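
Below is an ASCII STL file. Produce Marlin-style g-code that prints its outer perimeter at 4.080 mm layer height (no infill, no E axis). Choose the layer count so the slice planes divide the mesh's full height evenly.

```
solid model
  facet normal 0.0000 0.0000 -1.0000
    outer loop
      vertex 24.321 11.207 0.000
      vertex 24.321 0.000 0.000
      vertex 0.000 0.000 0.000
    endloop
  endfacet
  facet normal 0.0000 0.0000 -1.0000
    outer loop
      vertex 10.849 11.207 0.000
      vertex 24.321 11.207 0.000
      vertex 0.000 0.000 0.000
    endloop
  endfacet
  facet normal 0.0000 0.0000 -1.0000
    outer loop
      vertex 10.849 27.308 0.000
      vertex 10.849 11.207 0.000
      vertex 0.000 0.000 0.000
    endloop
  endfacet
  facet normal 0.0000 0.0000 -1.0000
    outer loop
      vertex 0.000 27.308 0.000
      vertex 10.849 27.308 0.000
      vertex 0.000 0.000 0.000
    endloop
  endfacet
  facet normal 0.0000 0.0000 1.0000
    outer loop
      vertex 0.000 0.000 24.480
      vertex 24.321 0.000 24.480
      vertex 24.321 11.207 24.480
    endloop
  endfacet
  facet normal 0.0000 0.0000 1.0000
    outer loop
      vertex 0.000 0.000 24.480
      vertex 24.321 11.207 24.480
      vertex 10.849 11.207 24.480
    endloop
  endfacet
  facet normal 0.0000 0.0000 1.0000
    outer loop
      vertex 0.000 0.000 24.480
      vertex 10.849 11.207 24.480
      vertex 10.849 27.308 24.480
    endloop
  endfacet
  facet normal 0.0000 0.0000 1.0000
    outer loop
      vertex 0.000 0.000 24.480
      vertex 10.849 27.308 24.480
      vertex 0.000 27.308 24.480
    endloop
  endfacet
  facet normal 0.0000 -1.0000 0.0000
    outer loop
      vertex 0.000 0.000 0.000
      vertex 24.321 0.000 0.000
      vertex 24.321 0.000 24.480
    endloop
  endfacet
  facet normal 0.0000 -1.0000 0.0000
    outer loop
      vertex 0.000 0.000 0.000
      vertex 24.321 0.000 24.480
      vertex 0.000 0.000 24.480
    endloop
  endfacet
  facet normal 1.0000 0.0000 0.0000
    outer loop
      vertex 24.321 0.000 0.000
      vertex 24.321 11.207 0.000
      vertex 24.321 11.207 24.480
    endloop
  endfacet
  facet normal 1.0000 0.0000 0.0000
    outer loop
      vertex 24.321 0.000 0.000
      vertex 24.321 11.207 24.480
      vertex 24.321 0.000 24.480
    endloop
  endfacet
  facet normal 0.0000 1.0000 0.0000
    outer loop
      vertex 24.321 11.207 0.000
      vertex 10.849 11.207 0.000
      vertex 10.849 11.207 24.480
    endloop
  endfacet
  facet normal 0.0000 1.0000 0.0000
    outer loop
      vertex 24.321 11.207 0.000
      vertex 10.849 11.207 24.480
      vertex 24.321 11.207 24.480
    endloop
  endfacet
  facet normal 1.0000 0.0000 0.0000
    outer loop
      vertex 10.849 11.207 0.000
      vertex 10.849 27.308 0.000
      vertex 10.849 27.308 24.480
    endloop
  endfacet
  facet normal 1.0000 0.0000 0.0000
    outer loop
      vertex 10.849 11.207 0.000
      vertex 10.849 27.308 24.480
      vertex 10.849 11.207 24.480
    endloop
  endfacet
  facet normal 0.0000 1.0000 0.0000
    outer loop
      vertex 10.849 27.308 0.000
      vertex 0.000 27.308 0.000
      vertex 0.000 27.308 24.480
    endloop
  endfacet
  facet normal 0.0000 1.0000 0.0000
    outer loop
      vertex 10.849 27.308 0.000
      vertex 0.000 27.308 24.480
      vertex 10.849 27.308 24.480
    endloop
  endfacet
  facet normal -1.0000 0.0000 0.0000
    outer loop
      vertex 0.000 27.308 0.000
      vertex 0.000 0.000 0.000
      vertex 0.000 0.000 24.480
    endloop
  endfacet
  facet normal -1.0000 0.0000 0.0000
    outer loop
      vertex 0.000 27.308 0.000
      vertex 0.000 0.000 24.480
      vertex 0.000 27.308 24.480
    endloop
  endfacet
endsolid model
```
; perimeter-only toolpath
G21 ; units = mm
G90 ; absolute positioning
G28 ; home
; layer 1
G0 Z4.080
G0 X0.000 Y0.000
G1 X24.321 Y0.000
G1 X24.321 Y11.207
G1 X10.849 Y11.207
G1 X10.849 Y27.308
G1 X0.000 Y27.308
G1 X0.000 Y0.000
; layer 2
G0 Z8.160
G0 X0.000 Y0.000
G1 X24.321 Y0.000
G1 X24.321 Y11.207
G1 X10.849 Y11.207
G1 X10.849 Y27.308
G1 X0.000 Y27.308
G1 X0.000 Y0.000
; layer 3
G0 Z12.240
G0 X0.000 Y0.000
G1 X24.321 Y0.000
G1 X24.321 Y11.207
G1 X10.849 Y11.207
G1 X10.849 Y27.308
G1 X0.000 Y27.308
G1 X0.000 Y0.000
; layer 4
G0 Z16.320
G0 X0.000 Y0.000
G1 X24.321 Y0.000
G1 X24.321 Y11.207
G1 X10.849 Y11.207
G1 X10.849 Y27.308
G1 X0.000 Y27.308
G1 X0.000 Y0.000
; layer 5
G0 Z20.400
G0 X0.000 Y0.000
G1 X24.321 Y0.000
G1 X24.321 Y11.207
G1 X10.849 Y11.207
G1 X10.849 Y27.308
G1 X0.000 Y27.308
G1 X0.000 Y0.000
; layer 6
G0 Z24.480
G0 X0.000 Y0.000
G1 X24.321 Y0.000
G1 X24.321 Y11.207
G1 X10.849 Y11.207
G1 X10.849 Y27.308
G1 X0.000 Y27.308
G1 X0.000 Y0.000
M2 ; end

The solid is an L-shaped prism: outer 24.3 × 27.3 mm, arm thicknesses ≈ 11.2 mm (horizontal) and 10.8 mm (vertical), extruded 24.5 mm in z. Slicing at Δz = 4.080 mm — 6 equal slices spanning the solid's height, so layer i sits at z = i·h/6 — gives 6 non-empty perimeters. Each is a 6-segment closed polygon; G0 lifts to the layer z and rapids to the start vertex, then G1 traces the edges.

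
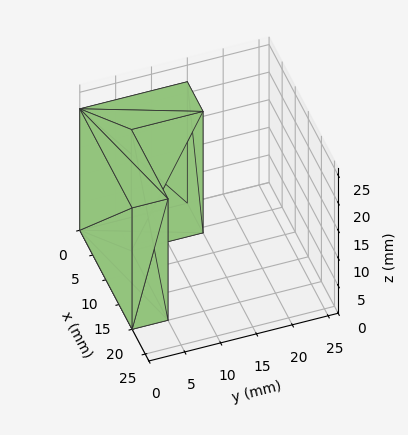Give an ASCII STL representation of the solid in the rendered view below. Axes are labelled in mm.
Reading the render: the shape is an L-shaped prism: outer 20 × 15 mm, arm thicknesses ≈ 5 mm (horizontal) and 6 mm (vertical), extruded 22 mm in z (dimensions read to the nearest mm from the axis ticks). For the STL, each face is triangulated and given an outward normal.

solid part
  facet normal 0.0000 0.0000 -1.0000
    outer loop
      vertex 20.000 5.000 0.000
      vertex 20.000 0.000 0.000
      vertex 0.000 0.000 0.000
    endloop
  endfacet
  facet normal 0.0000 0.0000 -1.0000
    outer loop
      vertex 6.000 5.000 0.000
      vertex 20.000 5.000 0.000
      vertex 0.000 0.000 0.000
    endloop
  endfacet
  facet normal 0.0000 0.0000 -1.0000
    outer loop
      vertex 6.000 15.000 0.000
      vertex 6.000 5.000 0.000
      vertex 0.000 0.000 0.000
    endloop
  endfacet
  facet normal 0.0000 0.0000 -1.0000
    outer loop
      vertex 0.000 15.000 0.000
      vertex 6.000 15.000 0.000
      vertex 0.000 0.000 0.000
    endloop
  endfacet
  facet normal 0.0000 0.0000 1.0000
    outer loop
      vertex 0.000 0.000 22.000
      vertex 20.000 0.000 22.000
      vertex 20.000 5.000 22.000
    endloop
  endfacet
  facet normal 0.0000 0.0000 1.0000
    outer loop
      vertex 0.000 0.000 22.000
      vertex 20.000 5.000 22.000
      vertex 6.000 5.000 22.000
    endloop
  endfacet
  facet normal 0.0000 0.0000 1.0000
    outer loop
      vertex 0.000 0.000 22.000
      vertex 6.000 5.000 22.000
      vertex 6.000 15.000 22.000
    endloop
  endfacet
  facet normal 0.0000 0.0000 1.0000
    outer loop
      vertex 0.000 0.000 22.000
      vertex 6.000 15.000 22.000
      vertex 0.000 15.000 22.000
    endloop
  endfacet
  facet normal 0.0000 -1.0000 0.0000
    outer loop
      vertex 0.000 0.000 0.000
      vertex 20.000 0.000 0.000
      vertex 20.000 0.000 22.000
    endloop
  endfacet
  facet normal 0.0000 -1.0000 0.0000
    outer loop
      vertex 0.000 0.000 0.000
      vertex 20.000 0.000 22.000
      vertex 0.000 0.000 22.000
    endloop
  endfacet
  facet normal 1.0000 0.0000 0.0000
    outer loop
      vertex 20.000 0.000 0.000
      vertex 20.000 5.000 0.000
      vertex 20.000 5.000 22.000
    endloop
  endfacet
  facet normal 1.0000 0.0000 0.0000
    outer loop
      vertex 20.000 0.000 0.000
      vertex 20.000 5.000 22.000
      vertex 20.000 0.000 22.000
    endloop
  endfacet
  facet normal 0.0000 1.0000 0.0000
    outer loop
      vertex 20.000 5.000 0.000
      vertex 6.000 5.000 0.000
      vertex 6.000 5.000 22.000
    endloop
  endfacet
  facet normal 0.0000 1.0000 0.0000
    outer loop
      vertex 20.000 5.000 0.000
      vertex 6.000 5.000 22.000
      vertex 20.000 5.000 22.000
    endloop
  endfacet
  facet normal 1.0000 0.0000 0.0000
    outer loop
      vertex 6.000 5.000 0.000
      vertex 6.000 15.000 0.000
      vertex 6.000 15.000 22.000
    endloop
  endfacet
  facet normal 1.0000 0.0000 0.0000
    outer loop
      vertex 6.000 5.000 0.000
      vertex 6.000 15.000 22.000
      vertex 6.000 5.000 22.000
    endloop
  endfacet
  facet normal 0.0000 1.0000 0.0000
    outer loop
      vertex 6.000 15.000 0.000
      vertex 0.000 15.000 0.000
      vertex 0.000 15.000 22.000
    endloop
  endfacet
  facet normal 0.0000 1.0000 0.0000
    outer loop
      vertex 6.000 15.000 0.000
      vertex 0.000 15.000 22.000
      vertex 6.000 15.000 22.000
    endloop
  endfacet
  facet normal -1.0000 0.0000 0.0000
    outer loop
      vertex 0.000 15.000 0.000
      vertex 0.000 0.000 0.000
      vertex 0.000 0.000 22.000
    endloop
  endfacet
  facet normal -1.0000 0.0000 0.0000
    outer loop
      vertex 0.000 15.000 0.000
      vertex 0.000 0.000 22.000
      vertex 0.000 15.000 22.000
    endloop
  endfacet
endsolid part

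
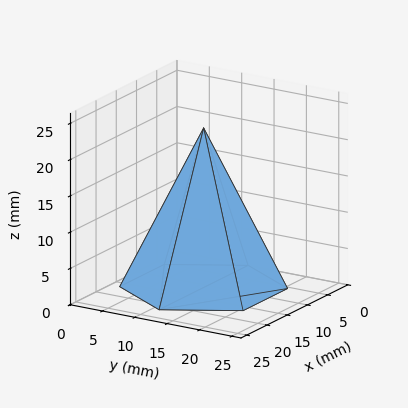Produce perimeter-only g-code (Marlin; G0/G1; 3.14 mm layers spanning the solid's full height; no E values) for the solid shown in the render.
Reading the render: the shape is a regular 6-sided pyramid, base circumscribed radius ≈ 11 mm, apex at z ≈ 22 mm (dimensions read to the nearest mm from the axis ticks). For the g-code, the solid's height is divided into equal slices at the stated Δz and each level perimeter traced with G1 moves after a G0 lift.

; perimeter-only toolpath
G21 ; units = mm
G90 ; absolute positioning
G28 ; home
; layer 1
G0 Z3.14
G0 X20.43 Y11.00
G1 X15.71 Y19.17
G1 X6.29 Y19.17
G1 X1.57 Y11.00
G1 X6.29 Y2.83
G1 X15.71 Y2.83
G1 X20.43 Y11.00
; layer 2
G0 Z6.29
G0 X18.86 Y11.00
G1 X14.93 Y17.81
G1 X7.07 Y17.81
G1 X3.14 Y11.00
G1 X7.07 Y4.19
G1 X14.93 Y4.19
G1 X18.86 Y11.00
; layer 3
G0 Z9.43
G0 X17.29 Y11.00
G1 X14.14 Y16.45
G1 X7.86 Y16.45
G1 X4.71 Y11.00
G1 X7.86 Y5.55
G1 X14.14 Y5.55
G1 X17.29 Y11.00
; layer 4
G0 Z12.57
G0 X15.71 Y11.00
G1 X13.36 Y15.08
G1 X8.64 Y15.08
G1 X6.29 Y11.00
G1 X8.64 Y6.92
G1 X13.36 Y6.92
G1 X15.71 Y11.00
; layer 5
G0 Z15.71
G0 X14.14 Y11.00
G1 X12.57 Y13.72
G1 X9.43 Y13.72
G1 X7.86 Y11.00
G1 X9.43 Y8.28
G1 X12.57 Y8.28
G1 X14.14 Y11.00
; layer 6
G0 Z18.86
G0 X12.57 Y11.00
G1 X11.79 Y12.36
G1 X10.21 Y12.36
G1 X9.43 Y11.00
G1 X10.21 Y9.64
G1 X11.79 Y9.64
G1 X12.57 Y11.00
M2 ; end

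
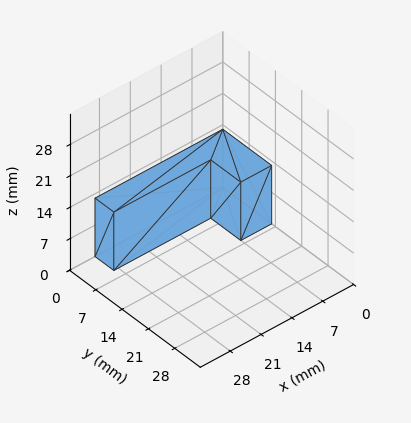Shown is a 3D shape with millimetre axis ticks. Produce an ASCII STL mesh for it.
Reading the render: the shape is an L-shaped prism: outer 29 × 13 mm, arm thicknesses ≈ 5 mm (horizontal) and 7 mm (vertical), extruded 13 mm in z (dimensions read to the nearest mm from the axis ticks). For the STL, each face is triangulated and given an outward normal.

solid part
  facet normal 0.0000 0.0000 -1.0000
    outer loop
      vertex 29.000 5.000 0.000
      vertex 29.000 0.000 0.000
      vertex 0.000 0.000 0.000
    endloop
  endfacet
  facet normal 0.0000 0.0000 -1.0000
    outer loop
      vertex 7.000 5.000 0.000
      vertex 29.000 5.000 0.000
      vertex 0.000 0.000 0.000
    endloop
  endfacet
  facet normal 0.0000 0.0000 -1.0000
    outer loop
      vertex 7.000 13.000 0.000
      vertex 7.000 5.000 0.000
      vertex 0.000 0.000 0.000
    endloop
  endfacet
  facet normal 0.0000 0.0000 -1.0000
    outer loop
      vertex 0.000 13.000 0.000
      vertex 7.000 13.000 0.000
      vertex 0.000 0.000 0.000
    endloop
  endfacet
  facet normal 0.0000 0.0000 1.0000
    outer loop
      vertex 0.000 0.000 13.000
      vertex 29.000 0.000 13.000
      vertex 29.000 5.000 13.000
    endloop
  endfacet
  facet normal 0.0000 0.0000 1.0000
    outer loop
      vertex 0.000 0.000 13.000
      vertex 29.000 5.000 13.000
      vertex 7.000 5.000 13.000
    endloop
  endfacet
  facet normal 0.0000 0.0000 1.0000
    outer loop
      vertex 0.000 0.000 13.000
      vertex 7.000 5.000 13.000
      vertex 7.000 13.000 13.000
    endloop
  endfacet
  facet normal 0.0000 0.0000 1.0000
    outer loop
      vertex 0.000 0.000 13.000
      vertex 7.000 13.000 13.000
      vertex 0.000 13.000 13.000
    endloop
  endfacet
  facet normal 0.0000 -1.0000 0.0000
    outer loop
      vertex 0.000 0.000 0.000
      vertex 29.000 0.000 0.000
      vertex 29.000 0.000 13.000
    endloop
  endfacet
  facet normal 0.0000 -1.0000 0.0000
    outer loop
      vertex 0.000 0.000 0.000
      vertex 29.000 0.000 13.000
      vertex 0.000 0.000 13.000
    endloop
  endfacet
  facet normal 1.0000 0.0000 0.0000
    outer loop
      vertex 29.000 0.000 0.000
      vertex 29.000 5.000 0.000
      vertex 29.000 5.000 13.000
    endloop
  endfacet
  facet normal 1.0000 0.0000 0.0000
    outer loop
      vertex 29.000 0.000 0.000
      vertex 29.000 5.000 13.000
      vertex 29.000 0.000 13.000
    endloop
  endfacet
  facet normal 0.0000 1.0000 0.0000
    outer loop
      vertex 29.000 5.000 0.000
      vertex 7.000 5.000 0.000
      vertex 7.000 5.000 13.000
    endloop
  endfacet
  facet normal 0.0000 1.0000 0.0000
    outer loop
      vertex 29.000 5.000 0.000
      vertex 7.000 5.000 13.000
      vertex 29.000 5.000 13.000
    endloop
  endfacet
  facet normal 1.0000 0.0000 0.0000
    outer loop
      vertex 7.000 5.000 0.000
      vertex 7.000 13.000 0.000
      vertex 7.000 13.000 13.000
    endloop
  endfacet
  facet normal 1.0000 0.0000 0.0000
    outer loop
      vertex 7.000 5.000 0.000
      vertex 7.000 13.000 13.000
      vertex 7.000 5.000 13.000
    endloop
  endfacet
  facet normal 0.0000 1.0000 0.0000
    outer loop
      vertex 7.000 13.000 0.000
      vertex 0.000 13.000 0.000
      vertex 0.000 13.000 13.000
    endloop
  endfacet
  facet normal 0.0000 1.0000 0.0000
    outer loop
      vertex 7.000 13.000 0.000
      vertex 0.000 13.000 13.000
      vertex 7.000 13.000 13.000
    endloop
  endfacet
  facet normal -1.0000 0.0000 0.0000
    outer loop
      vertex 0.000 13.000 0.000
      vertex 0.000 0.000 0.000
      vertex 0.000 0.000 13.000
    endloop
  endfacet
  facet normal -1.0000 0.0000 0.0000
    outer loop
      vertex 0.000 13.000 0.000
      vertex 0.000 0.000 13.000
      vertex 0.000 13.000 13.000
    endloop
  endfacet
endsolid part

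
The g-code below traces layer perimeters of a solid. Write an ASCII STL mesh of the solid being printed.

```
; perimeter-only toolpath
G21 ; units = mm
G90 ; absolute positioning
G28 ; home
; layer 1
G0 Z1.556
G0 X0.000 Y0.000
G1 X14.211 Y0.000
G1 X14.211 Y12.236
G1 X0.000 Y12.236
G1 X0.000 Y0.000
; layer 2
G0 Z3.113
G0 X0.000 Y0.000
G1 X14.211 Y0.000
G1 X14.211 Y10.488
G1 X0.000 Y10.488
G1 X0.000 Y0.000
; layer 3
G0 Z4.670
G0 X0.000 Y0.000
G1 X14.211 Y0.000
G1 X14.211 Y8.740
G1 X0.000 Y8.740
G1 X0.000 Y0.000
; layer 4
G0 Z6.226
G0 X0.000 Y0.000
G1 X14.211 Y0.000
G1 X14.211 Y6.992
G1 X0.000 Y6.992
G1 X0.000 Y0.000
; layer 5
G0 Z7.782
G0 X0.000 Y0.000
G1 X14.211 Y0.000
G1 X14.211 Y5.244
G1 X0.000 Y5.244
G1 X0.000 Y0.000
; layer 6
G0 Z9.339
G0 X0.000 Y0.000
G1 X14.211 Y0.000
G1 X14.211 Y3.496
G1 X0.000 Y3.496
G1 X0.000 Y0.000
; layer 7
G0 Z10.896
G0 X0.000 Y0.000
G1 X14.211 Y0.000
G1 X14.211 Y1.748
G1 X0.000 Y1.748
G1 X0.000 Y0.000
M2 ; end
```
solid part
  facet normal 0.0000 0.0000 -1.0000
    outer loop
      vertex 14.211 13.984 0.000
      vertex 14.211 0.000 0.000
      vertex 0.000 0.000 0.000
    endloop
  endfacet
  facet normal 0.0000 0.0000 -1.0000
    outer loop
      vertex 0.000 13.984 0.000
      vertex 14.211 13.984 0.000
      vertex 0.000 0.000 0.000
    endloop
  endfacet
  facet normal 0.0000 -1.0000 0.0000
    outer loop
      vertex 0.000 0.000 0.000
      vertex 14.211 0.000 0.000
      vertex 14.211 0.000 12.452
    endloop
  endfacet
  facet normal 0.0000 -1.0000 0.0000
    outer loop
      vertex 0.000 0.000 0.000
      vertex 14.211 0.000 12.452
      vertex 0.000 0.000 12.452
    endloop
  endfacet
  facet normal 0.0000 0.6650 0.7468
    outer loop
      vertex 0.000 0.000 12.452
      vertex 14.211 0.000 12.452
      vertex 14.211 13.984 0.000
    endloop
  endfacet
  facet normal 0.0000 0.6650 0.7468
    outer loop
      vertex 0.000 0.000 12.452
      vertex 14.211 13.984 0.000
      vertex 0.000 13.984 0.000
    endloop
  endfacet
  facet normal -1.0000 0.0000 0.0000
    outer loop
      vertex 0.000 0.000 12.452
      vertex 0.000 13.984 0.000
      vertex 0.000 0.000 0.000
    endloop
  endfacet
  facet normal 1.0000 0.0000 0.0000
    outer loop
      vertex 14.211 0.000 0.000
      vertex 14.211 13.984 0.000
      vertex 14.211 0.000 12.452
    endloop
  endfacet
endsolid part

The G0 Z moves step by Δz≈1.556 mm. The G1 loops shrink linearly with z, so the solid tapers from its base footprint up to z≈12.5. Closing with a flat bottom cap and the tapered top and triangulating gives 8 facets — a wedge (ramp): 14.2 × 14 mm base, rising to 12.5 mm along the y=0 edge and sloping linearly to z=0 at y=14.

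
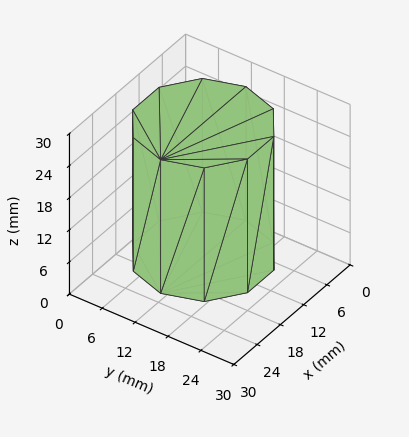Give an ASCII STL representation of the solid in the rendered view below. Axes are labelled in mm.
Reading the render: the shape is a regular 10-sided prism (a cylinder approximated with 10 flat sides), circumscribed radius ≈ 11 mm, height ≈ 25 mm (dimensions read to the nearest mm from the axis ticks). For the STL, each face is triangulated and given an outward normal.

solid part
  facet normal 0.0000 0.0000 -1.0000
    outer loop
      vertex 14.399 21.462 0.000
      vertex 19.899 17.466 0.000
      vertex 22.000 11.000 0.000
    endloop
  endfacet
  facet normal 0.0000 0.0000 -1.0000
    outer loop
      vertex 7.601 21.462 0.000
      vertex 14.399 21.462 0.000
      vertex 22.000 11.000 0.000
    endloop
  endfacet
  facet normal 0.0000 0.0000 -1.0000
    outer loop
      vertex 2.101 17.466 0.000
      vertex 7.601 21.462 0.000
      vertex 22.000 11.000 0.000
    endloop
  endfacet
  facet normal 0.0000 0.0000 -1.0000
    outer loop
      vertex 0.000 11.000 0.000
      vertex 2.101 17.466 0.000
      vertex 22.000 11.000 0.000
    endloop
  endfacet
  facet normal 0.0000 0.0000 -1.0000
    outer loop
      vertex 2.101 4.534 0.000
      vertex 0.000 11.000 0.000
      vertex 22.000 11.000 0.000
    endloop
  endfacet
  facet normal 0.0000 0.0000 -1.0000
    outer loop
      vertex 7.601 0.538 0.000
      vertex 2.101 4.534 0.000
      vertex 22.000 11.000 0.000
    endloop
  endfacet
  facet normal 0.0000 0.0000 -1.0000
    outer loop
      vertex 14.399 0.538 0.000
      vertex 7.601 0.538 0.000
      vertex 22.000 11.000 0.000
    endloop
  endfacet
  facet normal 0.0000 0.0000 -1.0000
    outer loop
      vertex 19.899 4.534 0.000
      vertex 14.399 0.538 0.000
      vertex 22.000 11.000 0.000
    endloop
  endfacet
  facet normal 0.0000 0.0000 1.0000
    outer loop
      vertex 22.000 11.000 25.000
      vertex 19.899 17.466 25.000
      vertex 14.399 21.462 25.000
    endloop
  endfacet
  facet normal 0.0000 0.0000 1.0000
    outer loop
      vertex 22.000 11.000 25.000
      vertex 14.399 21.462 25.000
      vertex 7.601 21.462 25.000
    endloop
  endfacet
  facet normal 0.0000 0.0000 1.0000
    outer loop
      vertex 22.000 11.000 25.000
      vertex 7.601 21.462 25.000
      vertex 2.101 17.466 25.000
    endloop
  endfacet
  facet normal 0.0000 0.0000 1.0000
    outer loop
      vertex 22.000 11.000 25.000
      vertex 2.101 17.466 25.000
      vertex 0.000 11.000 25.000
    endloop
  endfacet
  facet normal 0.0000 0.0000 1.0000
    outer loop
      vertex 22.000 11.000 25.000
      vertex 0.000 11.000 25.000
      vertex 2.101 4.534 25.000
    endloop
  endfacet
  facet normal 0.0000 0.0000 1.0000
    outer loop
      vertex 22.000 11.000 25.000
      vertex 2.101 4.534 25.000
      vertex 7.601 0.538 25.000
    endloop
  endfacet
  facet normal 0.0000 0.0000 1.0000
    outer loop
      vertex 22.000 11.000 25.000
      vertex 7.601 0.538 25.000
      vertex 14.399 0.538 25.000
    endloop
  endfacet
  facet normal 0.0000 0.0000 1.0000
    outer loop
      vertex 22.000 11.000 25.000
      vertex 14.399 0.538 25.000
      vertex 19.899 4.534 25.000
    endloop
  endfacet
  facet normal 0.9511 0.3090 0.0000
    outer loop
      vertex 22.000 11.000 0.000
      vertex 19.899 17.466 0.000
      vertex 19.899 17.466 25.000
    endloop
  endfacet
  facet normal 0.9511 0.3090 0.0000
    outer loop
      vertex 22.000 11.000 0.000
      vertex 19.899 17.466 25.000
      vertex 22.000 11.000 25.000
    endloop
  endfacet
  facet normal 0.5878 0.8090 0.0000
    outer loop
      vertex 19.899 17.466 0.000
      vertex 14.399 21.462 0.000
      vertex 14.399 21.462 25.000
    endloop
  endfacet
  facet normal 0.5878 0.8090 0.0000
    outer loop
      vertex 19.899 17.466 0.000
      vertex 14.399 21.462 25.000
      vertex 19.899 17.466 25.000
    endloop
  endfacet
  facet normal 0.0000 1.0000 0.0000
    outer loop
      vertex 14.399 21.462 0.000
      vertex 7.601 21.462 0.000
      vertex 7.601 21.462 25.000
    endloop
  endfacet
  facet normal 0.0000 1.0000 0.0000
    outer loop
      vertex 14.399 21.462 0.000
      vertex 7.601 21.462 25.000
      vertex 14.399 21.462 25.000
    endloop
  endfacet
  facet normal -0.5878 0.8090 0.0000
    outer loop
      vertex 7.601 21.462 0.000
      vertex 2.101 17.466 0.000
      vertex 2.101 17.466 25.000
    endloop
  endfacet
  facet normal -0.5878 0.8090 0.0000
    outer loop
      vertex 7.601 21.462 0.000
      vertex 2.101 17.466 25.000
      vertex 7.601 21.462 25.000
    endloop
  endfacet
  facet normal -0.9511 0.3090 0.0000
    outer loop
      vertex 2.101 17.466 0.000
      vertex 0.000 11.000 0.000
      vertex 0.000 11.000 25.000
    endloop
  endfacet
  facet normal -0.9511 0.3090 0.0000
    outer loop
      vertex 2.101 17.466 0.000
      vertex 0.000 11.000 25.000
      vertex 2.101 17.466 25.000
    endloop
  endfacet
  facet normal -0.9511 -0.3090 0.0000
    outer loop
      vertex 0.000 11.000 0.000
      vertex 2.101 4.534 0.000
      vertex 2.101 4.534 25.000
    endloop
  endfacet
  facet normal -0.9511 -0.3090 0.0000
    outer loop
      vertex 0.000 11.000 0.000
      vertex 2.101 4.534 25.000
      vertex 0.000 11.000 25.000
    endloop
  endfacet
  facet normal -0.5878 -0.8090 0.0000
    outer loop
      vertex 2.101 4.534 0.000
      vertex 7.601 0.538 0.000
      vertex 7.601 0.538 25.000
    endloop
  endfacet
  facet normal -0.5878 -0.8090 0.0000
    outer loop
      vertex 2.101 4.534 0.000
      vertex 7.601 0.538 25.000
      vertex 2.101 4.534 25.000
    endloop
  endfacet
  facet normal 0.0000 -1.0000 0.0000
    outer loop
      vertex 7.601 0.538 0.000
      vertex 14.399 0.538 0.000
      vertex 14.399 0.538 25.000
    endloop
  endfacet
  facet normal 0.0000 -1.0000 0.0000
    outer loop
      vertex 7.601 0.538 0.000
      vertex 14.399 0.538 25.000
      vertex 7.601 0.538 25.000
    endloop
  endfacet
  facet normal 0.5878 -0.8090 0.0000
    outer loop
      vertex 14.399 0.538 0.000
      vertex 19.899 4.534 0.000
      vertex 19.899 4.534 25.000
    endloop
  endfacet
  facet normal 0.5878 -0.8090 0.0000
    outer loop
      vertex 14.399 0.538 0.000
      vertex 19.899 4.534 25.000
      vertex 14.399 0.538 25.000
    endloop
  endfacet
  facet normal 0.9511 -0.3090 0.0000
    outer loop
      vertex 19.899 4.534 0.000
      vertex 22.000 11.000 0.000
      vertex 22.000 11.000 25.000
    endloop
  endfacet
  facet normal 0.9511 -0.3090 0.0000
    outer loop
      vertex 19.899 4.534 0.000
      vertex 22.000 11.000 25.000
      vertex 19.899 4.534 25.000
    endloop
  endfacet
endsolid part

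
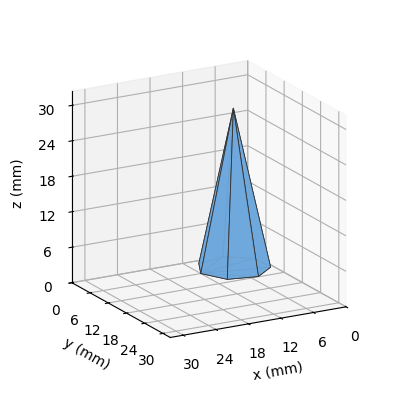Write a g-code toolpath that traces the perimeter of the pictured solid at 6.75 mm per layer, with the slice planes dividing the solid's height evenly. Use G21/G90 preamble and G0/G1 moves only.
Reading the render: the shape is a regular 7-sided pyramid, base circumscribed radius ≈ 6 mm, apex at z ≈ 27 mm (dimensions read to the nearest mm from the axis ticks). For the g-code, the solid's height is divided into equal slices at the stated Δz and each level perimeter traced with G1 moves after a G0 lift.

; perimeter-only toolpath
G21 ; units = mm
G90 ; absolute positioning
G28 ; home
; layer 1
G0 Z6.75
G0 X10.50 Y6.00
G1 X8.80 Y9.52
G1 X5.00 Y10.39
G1 X1.94 Y7.95
G1 X1.94 Y4.05
G1 X5.00 Y1.61
G1 X8.80 Y2.48
G1 X10.50 Y6.00
; layer 2
G0 Z13.50
G0 X9.00 Y6.00
G1 X7.87 Y8.34
G1 X5.33 Y8.93
G1 X3.29 Y7.30
G1 X3.29 Y4.70
G1 X5.33 Y3.08
G1 X7.87 Y3.66
G1 X9.00 Y6.00
; layer 3
G0 Z20.25
G0 X7.50 Y6.00
G1 X6.94 Y7.17
G1 X5.67 Y7.46
G1 X4.65 Y6.65
G1 X4.65 Y5.35
G1 X5.67 Y4.54
G1 X6.94 Y4.83
G1 X7.50 Y6.00
M2 ; end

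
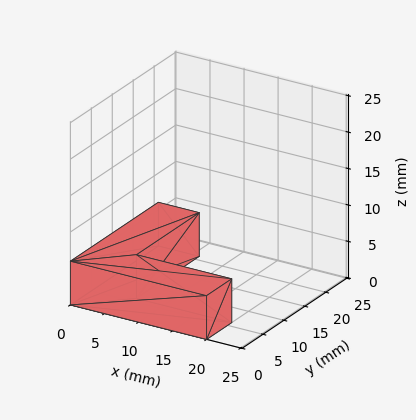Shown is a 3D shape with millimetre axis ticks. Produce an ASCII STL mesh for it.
Reading the render: the shape is an L-shaped prism: outer 20 × 21 mm, arm thicknesses ≈ 6 mm (horizontal) and 6 mm (vertical), extruded 6 mm in z (dimensions read to the nearest mm from the axis ticks). For the STL, each face is triangulated and given an outward normal.

solid part
  facet normal 0.0000 0.0000 -1.0000
    outer loop
      vertex 20.00 6.00 0.00
      vertex 20.00 0.00 0.00
      vertex 0.00 0.00 0.00
    endloop
  endfacet
  facet normal 0.0000 0.0000 -1.0000
    outer loop
      vertex 6.00 6.00 0.00
      vertex 20.00 6.00 0.00
      vertex 0.00 0.00 0.00
    endloop
  endfacet
  facet normal 0.0000 0.0000 -1.0000
    outer loop
      vertex 6.00 21.00 0.00
      vertex 6.00 6.00 0.00
      vertex 0.00 0.00 0.00
    endloop
  endfacet
  facet normal 0.0000 0.0000 -1.0000
    outer loop
      vertex 0.00 21.00 0.00
      vertex 6.00 21.00 0.00
      vertex 0.00 0.00 0.00
    endloop
  endfacet
  facet normal 0.0000 0.0000 1.0000
    outer loop
      vertex 0.00 0.00 6.00
      vertex 20.00 0.00 6.00
      vertex 20.00 6.00 6.00
    endloop
  endfacet
  facet normal 0.0000 0.0000 1.0000
    outer loop
      vertex 0.00 0.00 6.00
      vertex 20.00 6.00 6.00
      vertex 6.00 6.00 6.00
    endloop
  endfacet
  facet normal 0.0000 0.0000 1.0000
    outer loop
      vertex 0.00 0.00 6.00
      vertex 6.00 6.00 6.00
      vertex 6.00 21.00 6.00
    endloop
  endfacet
  facet normal 0.0000 0.0000 1.0000
    outer loop
      vertex 0.00 0.00 6.00
      vertex 6.00 21.00 6.00
      vertex 0.00 21.00 6.00
    endloop
  endfacet
  facet normal 0.0000 -1.0000 0.0000
    outer loop
      vertex 0.00 0.00 0.00
      vertex 20.00 0.00 0.00
      vertex 20.00 0.00 6.00
    endloop
  endfacet
  facet normal 0.0000 -1.0000 0.0000
    outer loop
      vertex 0.00 0.00 0.00
      vertex 20.00 0.00 6.00
      vertex 0.00 0.00 6.00
    endloop
  endfacet
  facet normal 1.0000 0.0000 0.0000
    outer loop
      vertex 20.00 0.00 0.00
      vertex 20.00 6.00 0.00
      vertex 20.00 6.00 6.00
    endloop
  endfacet
  facet normal 1.0000 0.0000 0.0000
    outer loop
      vertex 20.00 0.00 0.00
      vertex 20.00 6.00 6.00
      vertex 20.00 0.00 6.00
    endloop
  endfacet
  facet normal 0.0000 1.0000 0.0000
    outer loop
      vertex 20.00 6.00 0.00
      vertex 6.00 6.00 0.00
      vertex 6.00 6.00 6.00
    endloop
  endfacet
  facet normal 0.0000 1.0000 0.0000
    outer loop
      vertex 20.00 6.00 0.00
      vertex 6.00 6.00 6.00
      vertex 20.00 6.00 6.00
    endloop
  endfacet
  facet normal 1.0000 0.0000 0.0000
    outer loop
      vertex 6.00 6.00 0.00
      vertex 6.00 21.00 0.00
      vertex 6.00 21.00 6.00
    endloop
  endfacet
  facet normal 1.0000 0.0000 0.0000
    outer loop
      vertex 6.00 6.00 0.00
      vertex 6.00 21.00 6.00
      vertex 6.00 6.00 6.00
    endloop
  endfacet
  facet normal 0.0000 1.0000 0.0000
    outer loop
      vertex 6.00 21.00 0.00
      vertex 0.00 21.00 0.00
      vertex 0.00 21.00 6.00
    endloop
  endfacet
  facet normal 0.0000 1.0000 0.0000
    outer loop
      vertex 6.00 21.00 0.00
      vertex 0.00 21.00 6.00
      vertex 6.00 21.00 6.00
    endloop
  endfacet
  facet normal -1.0000 0.0000 0.0000
    outer loop
      vertex 0.00 21.00 0.00
      vertex 0.00 0.00 0.00
      vertex 0.00 0.00 6.00
    endloop
  endfacet
  facet normal -1.0000 0.0000 0.0000
    outer loop
      vertex 0.00 21.00 0.00
      vertex 0.00 0.00 6.00
      vertex 0.00 21.00 6.00
    endloop
  endfacet
endsolid part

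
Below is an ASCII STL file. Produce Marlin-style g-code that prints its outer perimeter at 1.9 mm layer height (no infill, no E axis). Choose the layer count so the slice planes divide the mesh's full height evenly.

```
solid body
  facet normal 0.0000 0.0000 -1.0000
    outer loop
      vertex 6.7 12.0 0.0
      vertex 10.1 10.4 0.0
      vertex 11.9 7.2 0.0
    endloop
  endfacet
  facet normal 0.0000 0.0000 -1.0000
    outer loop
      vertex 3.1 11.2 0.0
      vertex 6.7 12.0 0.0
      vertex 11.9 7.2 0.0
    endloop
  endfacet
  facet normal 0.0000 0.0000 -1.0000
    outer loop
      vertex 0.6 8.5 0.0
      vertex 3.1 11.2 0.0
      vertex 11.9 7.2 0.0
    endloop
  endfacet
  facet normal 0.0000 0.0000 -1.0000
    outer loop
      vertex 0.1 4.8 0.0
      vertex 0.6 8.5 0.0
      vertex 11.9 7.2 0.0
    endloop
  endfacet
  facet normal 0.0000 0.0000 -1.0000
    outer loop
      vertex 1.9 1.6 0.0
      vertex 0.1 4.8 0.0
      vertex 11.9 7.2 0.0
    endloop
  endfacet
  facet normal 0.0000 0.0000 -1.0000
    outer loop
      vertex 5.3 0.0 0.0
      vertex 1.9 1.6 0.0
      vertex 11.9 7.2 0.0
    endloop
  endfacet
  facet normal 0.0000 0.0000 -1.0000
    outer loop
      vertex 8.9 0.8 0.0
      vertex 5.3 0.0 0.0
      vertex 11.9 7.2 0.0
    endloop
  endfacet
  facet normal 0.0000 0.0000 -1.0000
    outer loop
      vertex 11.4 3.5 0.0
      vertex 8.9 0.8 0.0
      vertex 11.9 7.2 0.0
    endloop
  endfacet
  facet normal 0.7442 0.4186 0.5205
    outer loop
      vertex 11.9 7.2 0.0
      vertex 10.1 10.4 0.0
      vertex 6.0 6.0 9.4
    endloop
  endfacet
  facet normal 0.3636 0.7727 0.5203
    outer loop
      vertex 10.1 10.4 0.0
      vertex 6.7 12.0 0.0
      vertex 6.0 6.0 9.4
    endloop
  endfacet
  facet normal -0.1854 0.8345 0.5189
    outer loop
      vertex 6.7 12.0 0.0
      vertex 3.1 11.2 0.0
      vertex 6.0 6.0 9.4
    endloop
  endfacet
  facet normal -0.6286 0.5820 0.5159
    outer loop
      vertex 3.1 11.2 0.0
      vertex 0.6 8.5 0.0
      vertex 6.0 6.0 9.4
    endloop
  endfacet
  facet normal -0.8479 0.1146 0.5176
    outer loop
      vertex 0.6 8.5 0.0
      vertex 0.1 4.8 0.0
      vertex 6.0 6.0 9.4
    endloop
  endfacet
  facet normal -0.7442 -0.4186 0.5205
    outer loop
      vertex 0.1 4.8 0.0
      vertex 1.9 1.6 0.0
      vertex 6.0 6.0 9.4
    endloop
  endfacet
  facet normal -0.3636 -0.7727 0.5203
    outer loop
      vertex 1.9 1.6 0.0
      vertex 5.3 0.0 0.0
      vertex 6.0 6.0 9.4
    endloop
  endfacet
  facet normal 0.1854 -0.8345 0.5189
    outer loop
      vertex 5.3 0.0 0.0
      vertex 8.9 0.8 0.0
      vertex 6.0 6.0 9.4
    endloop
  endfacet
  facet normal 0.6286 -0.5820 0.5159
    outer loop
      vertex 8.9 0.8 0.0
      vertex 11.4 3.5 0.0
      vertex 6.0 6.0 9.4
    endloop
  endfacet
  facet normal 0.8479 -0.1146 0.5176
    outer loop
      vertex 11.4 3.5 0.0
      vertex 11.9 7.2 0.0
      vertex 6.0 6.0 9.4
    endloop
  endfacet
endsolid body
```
; perimeter-only toolpath
G21 ; units = mm
G90 ; absolute positioning
G28 ; home
; layer 1
G0 Z1.9
G0 X10.7 Y7.0
G1 X9.3 Y9.5
G1 X6.6 Y10.8
G1 X3.7 Y10.2
G1 X1.7 Y8.0
G1 X1.3 Y5.0
G1 X2.7 Y2.5
G1 X5.4 Y1.2
G1 X8.3 Y1.8
G1 X10.3 Y4.0
G1 X10.7 Y7.0
; layer 2
G0 Z3.8
G0 X9.5 Y6.7
G1 X8.5 Y8.6
G1 X6.4 Y9.6
G1 X4.3 Y9.1
G1 X2.8 Y7.5
G1 X2.5 Y5.3
G1 X3.5 Y3.4
G1 X5.6 Y2.4
G1 X7.7 Y2.9
G1 X9.2 Y4.5
G1 X9.5 Y6.7
; layer 3
G0 Z5.6
G0 X8.4 Y6.5
G1 X7.6 Y7.8
G1 X6.3 Y8.4
G1 X4.8 Y8.1
G1 X3.8 Y7.0
G1 X3.6 Y5.5
G1 X4.4 Y4.2
G1 X5.7 Y3.6
G1 X7.2 Y3.9
G1 X8.2 Y5.0
G1 X8.4 Y6.5
; layer 4
G0 Z7.5
G0 X7.2 Y6.2
G1 X6.8 Y6.9
G1 X6.1 Y7.2
G1 X5.4 Y7.0
G1 X4.9 Y6.5
G1 X4.8 Y5.8
G1 X5.2 Y5.1
G1 X5.9 Y4.8
G1 X6.6 Y5.0
G1 X7.1 Y5.5
G1 X7.2 Y6.2
M2 ; end

The solid is a regular 10-sided pyramid, base circumscribed radius ≈ 6 mm, apex at z ≈ 9.4 mm. Slicing at Δz = 1.9 mm — 5 equal slices spanning the solid's height, so layer i sits at z = i·h/5 — gives 4 non-empty perimeters. Each is a 10-segment closed polygon; G0 lifts to the layer z and rapids to the start vertex, then G1 traces the edges. The cross-section shrinks linearly with z (the slice at the apex is degenerate and omitted).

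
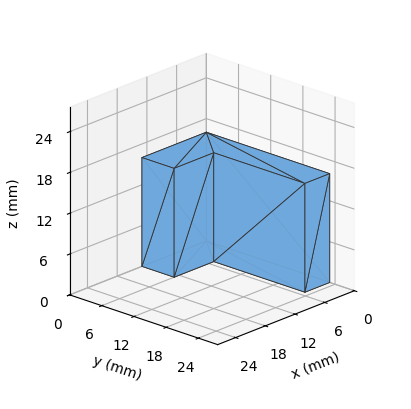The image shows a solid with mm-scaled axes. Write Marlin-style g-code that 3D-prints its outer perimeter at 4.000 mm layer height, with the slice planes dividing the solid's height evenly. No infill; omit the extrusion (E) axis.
Reading the render: the shape is an L-shaped prism: outer 13 × 23 mm, arm thicknesses ≈ 6 mm (horizontal) and 5 mm (vertical), extruded 16 mm in z (dimensions read to the nearest mm from the axis ticks). For the g-code, the solid's height is divided into equal slices at the stated Δz and each level perimeter traced with G1 moves after a G0 lift.

; perimeter-only toolpath
G21 ; units = mm
G90 ; absolute positioning
G28 ; home
; layer 1
G0 Z4.000
G0 X0.000 Y0.000
G1 X13.000 Y0.000
G1 X13.000 Y6.000
G1 X5.000 Y6.000
G1 X5.000 Y23.000
G1 X0.000 Y23.000
G1 X0.000 Y0.000
; layer 2
G0 Z8.000
G0 X0.000 Y0.000
G1 X13.000 Y0.000
G1 X13.000 Y6.000
G1 X5.000 Y6.000
G1 X5.000 Y23.000
G1 X0.000 Y23.000
G1 X0.000 Y0.000
; layer 3
G0 Z12.000
G0 X0.000 Y0.000
G1 X13.000 Y0.000
G1 X13.000 Y6.000
G1 X5.000 Y6.000
G1 X5.000 Y23.000
G1 X0.000 Y23.000
G1 X0.000 Y0.000
; layer 4
G0 Z16.000
G0 X0.000 Y0.000
G1 X13.000 Y0.000
G1 X13.000 Y6.000
G1 X5.000 Y6.000
G1 X5.000 Y23.000
G1 X0.000 Y23.000
G1 X0.000 Y0.000
M2 ; end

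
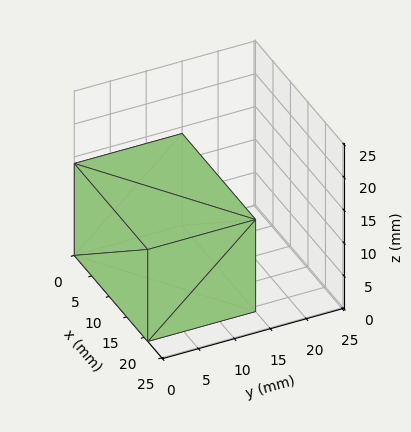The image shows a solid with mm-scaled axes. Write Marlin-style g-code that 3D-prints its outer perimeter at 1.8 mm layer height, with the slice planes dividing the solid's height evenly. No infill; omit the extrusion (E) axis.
Reading the render: the shape is a rectangular box, roughly 21 × 15 mm footprint and 14 mm tall (dimensions read to the nearest mm from the axis ticks). For the g-code, the solid's height is divided into equal slices at the stated Δz and each level perimeter traced with G1 moves after a G0 lift.

; perimeter-only toolpath
G21 ; units = mm
G90 ; absolute positioning
G28 ; home
; layer 1
G0 Z1.8
G0 X0.0 Y0.0
G1 X21.0 Y0.0
G1 X21.0 Y15.0
G1 X0.0 Y15.0
G1 X0.0 Y0.0
; layer 2
G0 Z3.5
G0 X0.0 Y0.0
G1 X21.0 Y0.0
G1 X21.0 Y15.0
G1 X0.0 Y15.0
G1 X0.0 Y0.0
; layer 3
G0 Z5.2
G0 X0.0 Y0.0
G1 X21.0 Y0.0
G1 X21.0 Y15.0
G1 X0.0 Y15.0
G1 X0.0 Y0.0
; layer 4
G0 Z7.0
G0 X0.0 Y0.0
G1 X21.0 Y0.0
G1 X21.0 Y15.0
G1 X0.0 Y15.0
G1 X0.0 Y0.0
; layer 5
G0 Z8.8
G0 X0.0 Y0.0
G1 X21.0 Y0.0
G1 X21.0 Y15.0
G1 X0.0 Y15.0
G1 X0.0 Y0.0
; layer 6
G0 Z10.5
G0 X0.0 Y0.0
G1 X21.0 Y0.0
G1 X21.0 Y15.0
G1 X0.0 Y15.0
G1 X0.0 Y0.0
; layer 7
G0 Z12.2
G0 X0.0 Y0.0
G1 X21.0 Y0.0
G1 X21.0 Y15.0
G1 X0.0 Y15.0
G1 X0.0 Y0.0
; layer 8
G0 Z14.0
G0 X0.0 Y0.0
G1 X21.0 Y0.0
G1 X21.0 Y15.0
G1 X0.0 Y15.0
G1 X0.0 Y0.0
M2 ; end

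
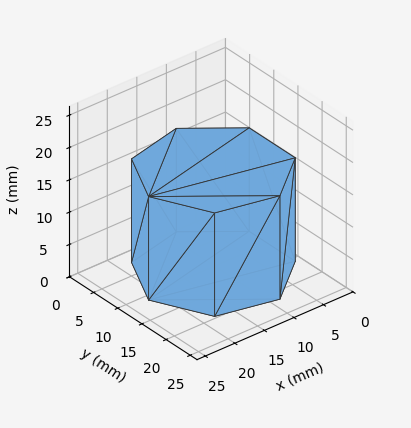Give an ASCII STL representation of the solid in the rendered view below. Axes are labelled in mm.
Reading the render: the shape is a regular 7-sided prism (a cylinder approximated with 7 flat sides), circumscribed radius ≈ 11 mm, height ≈ 16 mm (dimensions read to the nearest mm from the axis ticks). For the STL, each face is triangulated and given an outward normal.

solid part
  facet normal 0.0000 0.0000 -1.0000
    outer loop
      vertex 8.552 21.724 0.000
      vertex 17.858 19.600 0.000
      vertex 22.000 11.000 0.000
    endloop
  endfacet
  facet normal 0.0000 0.0000 -1.0000
    outer loop
      vertex 1.089 15.773 0.000
      vertex 8.552 21.724 0.000
      vertex 22.000 11.000 0.000
    endloop
  endfacet
  facet normal 0.0000 0.0000 -1.0000
    outer loop
      vertex 1.089 6.227 0.000
      vertex 1.089 15.773 0.000
      vertex 22.000 11.000 0.000
    endloop
  endfacet
  facet normal 0.0000 0.0000 -1.0000
    outer loop
      vertex 8.552 0.276 0.000
      vertex 1.089 6.227 0.000
      vertex 22.000 11.000 0.000
    endloop
  endfacet
  facet normal 0.0000 0.0000 -1.0000
    outer loop
      vertex 17.858 2.400 0.000
      vertex 8.552 0.276 0.000
      vertex 22.000 11.000 0.000
    endloop
  endfacet
  facet normal 0.0000 0.0000 1.0000
    outer loop
      vertex 22.000 11.000 16.000
      vertex 17.858 19.600 16.000
      vertex 8.552 21.724 16.000
    endloop
  endfacet
  facet normal 0.0000 0.0000 1.0000
    outer loop
      vertex 22.000 11.000 16.000
      vertex 8.552 21.724 16.000
      vertex 1.089 15.773 16.000
    endloop
  endfacet
  facet normal 0.0000 0.0000 1.0000
    outer loop
      vertex 22.000 11.000 16.000
      vertex 1.089 15.773 16.000
      vertex 1.089 6.227 16.000
    endloop
  endfacet
  facet normal 0.0000 0.0000 1.0000
    outer loop
      vertex 22.000 11.000 16.000
      vertex 1.089 6.227 16.000
      vertex 8.552 0.276 16.000
    endloop
  endfacet
  facet normal 0.0000 0.0000 1.0000
    outer loop
      vertex 22.000 11.000 16.000
      vertex 8.552 0.276 16.000
      vertex 17.858 2.400 16.000
    endloop
  endfacet
  facet normal 0.9010 0.4339 0.0000
    outer loop
      vertex 22.000 11.000 0.000
      vertex 17.858 19.600 0.000
      vertex 17.858 19.600 16.000
    endloop
  endfacet
  facet normal 0.9010 0.4339 0.0000
    outer loop
      vertex 22.000 11.000 0.000
      vertex 17.858 19.600 16.000
      vertex 22.000 11.000 16.000
    endloop
  endfacet
  facet normal 0.2225 0.9749 0.0000
    outer loop
      vertex 17.858 19.600 0.000
      vertex 8.552 21.724 0.000
      vertex 8.552 21.724 16.000
    endloop
  endfacet
  facet normal 0.2225 0.9749 0.0000
    outer loop
      vertex 17.858 19.600 0.000
      vertex 8.552 21.724 16.000
      vertex 17.858 19.600 16.000
    endloop
  endfacet
  facet normal -0.6235 0.7819 0.0000
    outer loop
      vertex 8.552 21.724 0.000
      vertex 1.089 15.773 0.000
      vertex 1.089 15.773 16.000
    endloop
  endfacet
  facet normal -0.6235 0.7819 0.0000
    outer loop
      vertex 8.552 21.724 0.000
      vertex 1.089 15.773 16.000
      vertex 8.552 21.724 16.000
    endloop
  endfacet
  facet normal -1.0000 0.0000 0.0000
    outer loop
      vertex 1.089 15.773 0.000
      vertex 1.089 6.227 0.000
      vertex 1.089 6.227 16.000
    endloop
  endfacet
  facet normal -1.0000 0.0000 0.0000
    outer loop
      vertex 1.089 15.773 0.000
      vertex 1.089 6.227 16.000
      vertex 1.089 15.773 16.000
    endloop
  endfacet
  facet normal -0.6235 -0.7819 0.0000
    outer loop
      vertex 1.089 6.227 0.000
      vertex 8.552 0.276 0.000
      vertex 8.552 0.276 16.000
    endloop
  endfacet
  facet normal -0.6235 -0.7819 0.0000
    outer loop
      vertex 1.089 6.227 0.000
      vertex 8.552 0.276 16.000
      vertex 1.089 6.227 16.000
    endloop
  endfacet
  facet normal 0.2225 -0.9749 0.0000
    outer loop
      vertex 8.552 0.276 0.000
      vertex 17.858 2.400 0.000
      vertex 17.858 2.400 16.000
    endloop
  endfacet
  facet normal 0.2225 -0.9749 0.0000
    outer loop
      vertex 8.552 0.276 0.000
      vertex 17.858 2.400 16.000
      vertex 8.552 0.276 16.000
    endloop
  endfacet
  facet normal 0.9010 -0.4339 0.0000
    outer loop
      vertex 17.858 2.400 0.000
      vertex 22.000 11.000 0.000
      vertex 22.000 11.000 16.000
    endloop
  endfacet
  facet normal 0.9010 -0.4339 0.0000
    outer loop
      vertex 17.858 2.400 0.000
      vertex 22.000 11.000 16.000
      vertex 17.858 2.400 16.000
    endloop
  endfacet
endsolid part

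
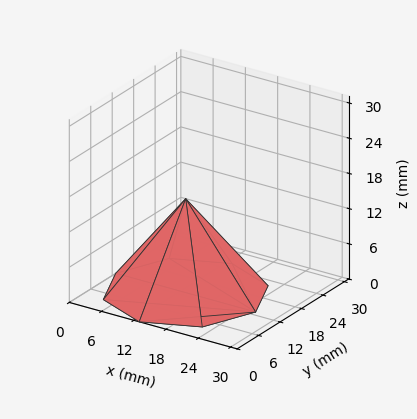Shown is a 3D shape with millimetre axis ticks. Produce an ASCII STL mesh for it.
Reading the render: the shape is a regular 8-sided pyramid, base circumscribed radius ≈ 13 mm, apex at z ≈ 16 mm (dimensions read to the nearest mm from the axis ticks). For the STL, each face is triangulated and given an outward normal.

solid part
  facet normal 0.0000 0.0000 -1.0000
    outer loop
      vertex 13.0 26.0 0.0
      vertex 22.2 22.2 0.0
      vertex 26.0 13.0 0.0
    endloop
  endfacet
  facet normal 0.0000 0.0000 -1.0000
    outer loop
      vertex 3.8 22.2 0.0
      vertex 13.0 26.0 0.0
      vertex 26.0 13.0 0.0
    endloop
  endfacet
  facet normal 0.0000 0.0000 -1.0000
    outer loop
      vertex 0.0 13.0 0.0
      vertex 3.8 22.2 0.0
      vertex 26.0 13.0 0.0
    endloop
  endfacet
  facet normal 0.0000 0.0000 -1.0000
    outer loop
      vertex 3.8 3.8 0.0
      vertex 0.0 13.0 0.0
      vertex 26.0 13.0 0.0
    endloop
  endfacet
  facet normal 0.0000 0.0000 -1.0000
    outer loop
      vertex 13.0 0.0 0.0
      vertex 3.8 3.8 0.0
      vertex 26.0 13.0 0.0
    endloop
  endfacet
  facet normal 0.0000 0.0000 -1.0000
    outer loop
      vertex 22.2 3.8 0.0
      vertex 13.0 0.0 0.0
      vertex 26.0 13.0 0.0
    endloop
  endfacet
  facet normal 0.7391 0.3053 0.6005
    outer loop
      vertex 26.0 13.0 0.0
      vertex 22.2 22.2 0.0
      vertex 13.0 13.0 16.0
    endloop
  endfacet
  facet normal 0.3053 0.7391 0.6005
    outer loop
      vertex 22.2 22.2 0.0
      vertex 13.0 26.0 0.0
      vertex 13.0 13.0 16.0
    endloop
  endfacet
  facet normal -0.3053 0.7391 0.6005
    outer loop
      vertex 13.0 26.0 0.0
      vertex 3.8 22.2 0.0
      vertex 13.0 13.0 16.0
    endloop
  endfacet
  facet normal -0.7391 0.3053 0.6005
    outer loop
      vertex 3.8 22.2 0.0
      vertex 0.0 13.0 0.0
      vertex 13.0 13.0 16.0
    endloop
  endfacet
  facet normal -0.7391 -0.3053 0.6005
    outer loop
      vertex 0.0 13.0 0.0
      vertex 3.8 3.8 0.0
      vertex 13.0 13.0 16.0
    endloop
  endfacet
  facet normal -0.3053 -0.7391 0.6005
    outer loop
      vertex 3.8 3.8 0.0
      vertex 13.0 0.0 0.0
      vertex 13.0 13.0 16.0
    endloop
  endfacet
  facet normal 0.3053 -0.7391 0.6005
    outer loop
      vertex 13.0 0.0 0.0
      vertex 22.2 3.8 0.0
      vertex 13.0 13.0 16.0
    endloop
  endfacet
  facet normal 0.7391 -0.3053 0.6005
    outer loop
      vertex 22.2 3.8 0.0
      vertex 26.0 13.0 0.0
      vertex 13.0 13.0 16.0
    endloop
  endfacet
endsolid part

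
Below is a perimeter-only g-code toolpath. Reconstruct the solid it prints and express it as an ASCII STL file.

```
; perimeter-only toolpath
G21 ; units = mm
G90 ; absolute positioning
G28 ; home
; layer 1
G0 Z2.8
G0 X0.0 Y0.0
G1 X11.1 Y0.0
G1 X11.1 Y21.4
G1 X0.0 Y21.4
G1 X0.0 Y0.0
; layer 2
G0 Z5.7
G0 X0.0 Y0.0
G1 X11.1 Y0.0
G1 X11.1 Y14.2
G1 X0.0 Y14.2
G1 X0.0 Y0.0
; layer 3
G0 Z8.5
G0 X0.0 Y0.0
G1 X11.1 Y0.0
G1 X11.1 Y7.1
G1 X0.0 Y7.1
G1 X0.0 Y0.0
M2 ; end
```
solid part
  facet normal 0.0000 0.0000 -1.0000
    outer loop
      vertex 11.1 28.5 0.0
      vertex 11.1 0.0 0.0
      vertex 0.0 0.0 0.0
    endloop
  endfacet
  facet normal 0.0000 0.0000 -1.0000
    outer loop
      vertex 0.0 28.5 0.0
      vertex 11.1 28.5 0.0
      vertex 0.0 0.0 0.0
    endloop
  endfacet
  facet normal 0.0000 -1.0000 0.0000
    outer loop
      vertex 0.0 0.0 0.0
      vertex 11.1 0.0 0.0
      vertex 11.1 0.0 11.3
    endloop
  endfacet
  facet normal 0.0000 -1.0000 0.0000
    outer loop
      vertex 0.0 0.0 0.0
      vertex 11.1 0.0 11.3
      vertex 0.0 0.0 11.3
    endloop
  endfacet
  facet normal 0.0000 0.3686 0.9296
    outer loop
      vertex 0.0 0.0 11.3
      vertex 11.1 0.0 11.3
      vertex 11.1 28.5 0.0
    endloop
  endfacet
  facet normal 0.0000 0.3686 0.9296
    outer loop
      vertex 0.0 0.0 11.3
      vertex 11.1 28.5 0.0
      vertex 0.0 28.5 0.0
    endloop
  endfacet
  facet normal -1.0000 0.0000 0.0000
    outer loop
      vertex 0.0 0.0 11.3
      vertex 0.0 28.5 0.0
      vertex 0.0 0.0 0.0
    endloop
  endfacet
  facet normal 1.0000 0.0000 0.0000
    outer loop
      vertex 11.1 0.0 0.0
      vertex 11.1 28.5 0.0
      vertex 11.1 0.0 11.3
    endloop
  endfacet
endsolid part

The G0 Z moves step by Δz≈2.8 mm. The G1 loops shrink linearly with z, so the solid tapers from its base footprint up to z≈11.3. Closing with a flat bottom cap and the tapered top and triangulating gives 8 facets — a wedge (ramp): 11.1 × 28.5 mm base, rising to 11.3 mm along the y=0 edge and sloping linearly to z=0 at y=28.5.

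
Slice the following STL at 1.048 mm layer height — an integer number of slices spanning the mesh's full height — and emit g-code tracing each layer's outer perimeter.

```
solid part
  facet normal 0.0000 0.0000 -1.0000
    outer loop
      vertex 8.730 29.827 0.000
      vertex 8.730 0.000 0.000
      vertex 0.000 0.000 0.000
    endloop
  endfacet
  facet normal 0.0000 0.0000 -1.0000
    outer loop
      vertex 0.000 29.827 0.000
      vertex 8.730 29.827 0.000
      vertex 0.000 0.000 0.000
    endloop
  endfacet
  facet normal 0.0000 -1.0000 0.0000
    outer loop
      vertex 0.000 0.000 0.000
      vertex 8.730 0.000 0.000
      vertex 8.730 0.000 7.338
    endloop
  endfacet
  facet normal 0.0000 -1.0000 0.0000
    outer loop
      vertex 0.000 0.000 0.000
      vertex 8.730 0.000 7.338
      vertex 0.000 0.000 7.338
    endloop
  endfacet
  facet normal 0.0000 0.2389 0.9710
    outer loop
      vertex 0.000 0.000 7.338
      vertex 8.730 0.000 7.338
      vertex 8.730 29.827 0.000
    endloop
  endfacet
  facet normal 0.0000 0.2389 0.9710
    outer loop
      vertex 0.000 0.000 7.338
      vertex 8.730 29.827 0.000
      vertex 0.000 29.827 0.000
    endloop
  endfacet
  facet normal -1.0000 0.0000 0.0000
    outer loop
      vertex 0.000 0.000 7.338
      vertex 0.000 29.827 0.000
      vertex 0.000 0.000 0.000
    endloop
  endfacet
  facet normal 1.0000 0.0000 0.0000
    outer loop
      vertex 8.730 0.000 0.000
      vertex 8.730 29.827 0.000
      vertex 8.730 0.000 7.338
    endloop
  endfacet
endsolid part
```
; perimeter-only toolpath
G21 ; units = mm
G90 ; absolute positioning
G28 ; home
; layer 1
G0 Z1.048
G0 X0.000 Y0.000
G1 X8.730 Y0.000
G1 X8.730 Y25.566
G1 X0.000 Y25.566
G1 X0.000 Y0.000
; layer 2
G0 Z2.097
G0 X0.000 Y0.000
G1 X8.730 Y0.000
G1 X8.730 Y21.305
G1 X0.000 Y21.305
G1 X0.000 Y0.000
; layer 3
G0 Z3.145
G0 X0.000 Y0.000
G1 X8.730 Y0.000
G1 X8.730 Y17.044
G1 X0.000 Y17.044
G1 X0.000 Y0.000
; layer 4
G0 Z4.193
G0 X0.000 Y0.000
G1 X8.730 Y0.000
G1 X8.730 Y12.783
G1 X0.000 Y12.783
G1 X0.000 Y0.000
; layer 5
G0 Z5.241
G0 X0.000 Y0.000
G1 X8.730 Y0.000
G1 X8.730 Y8.522
G1 X0.000 Y8.522
G1 X0.000 Y0.000
; layer 6
G0 Z6.290
G0 X0.000 Y0.000
G1 X8.730 Y0.000
G1 X8.730 Y4.261
G1 X0.000 Y4.261
G1 X0.000 Y0.000
M2 ; end

The solid is a wedge (ramp): 8.73 × 29.8 mm base, rising to 7.34 mm along the y=0 edge and sloping linearly to z=0 at y=29.8. Slicing at Δz = 1.048 mm — 7 equal slices spanning the solid's height, so layer i sits at z = i·h/7 — gives 6 non-empty perimeters. Each is a 4-segment closed polygon; G0 lifts to the layer z and rapids to the start vertex, then G1 traces the edges. The cross-section shrinks linearly with z (the slice at the apex is degenerate and omitted).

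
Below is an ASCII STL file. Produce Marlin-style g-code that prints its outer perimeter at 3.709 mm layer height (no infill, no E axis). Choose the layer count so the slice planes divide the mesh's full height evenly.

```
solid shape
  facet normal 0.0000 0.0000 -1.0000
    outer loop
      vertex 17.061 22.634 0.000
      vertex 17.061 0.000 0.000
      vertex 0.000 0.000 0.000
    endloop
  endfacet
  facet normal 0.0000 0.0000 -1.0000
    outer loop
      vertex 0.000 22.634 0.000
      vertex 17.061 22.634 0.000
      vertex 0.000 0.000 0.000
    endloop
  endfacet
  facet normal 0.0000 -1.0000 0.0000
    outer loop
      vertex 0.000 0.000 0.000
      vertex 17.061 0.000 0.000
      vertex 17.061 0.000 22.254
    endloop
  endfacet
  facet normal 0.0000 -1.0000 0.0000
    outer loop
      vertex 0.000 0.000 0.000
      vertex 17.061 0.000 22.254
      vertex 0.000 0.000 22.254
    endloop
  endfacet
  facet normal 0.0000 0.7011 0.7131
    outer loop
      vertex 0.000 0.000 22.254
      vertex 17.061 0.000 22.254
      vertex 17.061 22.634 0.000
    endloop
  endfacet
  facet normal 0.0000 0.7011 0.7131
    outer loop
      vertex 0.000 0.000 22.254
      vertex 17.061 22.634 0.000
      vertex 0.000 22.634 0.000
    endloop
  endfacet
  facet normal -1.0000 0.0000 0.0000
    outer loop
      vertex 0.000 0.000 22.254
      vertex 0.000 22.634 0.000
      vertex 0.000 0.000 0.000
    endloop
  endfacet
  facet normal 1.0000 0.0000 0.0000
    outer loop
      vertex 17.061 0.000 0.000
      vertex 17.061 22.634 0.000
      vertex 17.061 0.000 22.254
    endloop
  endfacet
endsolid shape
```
; perimeter-only toolpath
G21 ; units = mm
G90 ; absolute positioning
G28 ; home
; layer 1
G0 Z3.709
G0 X0.000 Y0.000
G1 X17.061 Y0.000
G1 X17.061 Y18.862
G1 X0.000 Y18.862
G1 X0.000 Y0.000
; layer 2
G0 Z7.418
G0 X0.000 Y0.000
G1 X17.061 Y0.000
G1 X17.061 Y15.089
G1 X0.000 Y15.089
G1 X0.000 Y0.000
; layer 3
G0 Z11.127
G0 X0.000 Y0.000
G1 X17.061 Y0.000
G1 X17.061 Y11.317
G1 X0.000 Y11.317
G1 X0.000 Y0.000
; layer 4
G0 Z14.836
G0 X0.000 Y0.000
G1 X17.061 Y0.000
G1 X17.061 Y7.545
G1 X0.000 Y7.545
G1 X0.000 Y0.000
; layer 5
G0 Z18.545
G0 X0.000 Y0.000
G1 X17.061 Y0.000
G1 X17.061 Y3.772
G1 X0.000 Y3.772
G1 X0.000 Y0.000
M2 ; end

The solid is a wedge (ramp): 17.1 × 22.6 mm base, rising to 22.3 mm along the y=0 edge and sloping linearly to z=0 at y=22.6. Slicing at Δz = 3.709 mm — 6 equal slices spanning the solid's height, so layer i sits at z = i·h/6 — gives 5 non-empty perimeters. Each is a 4-segment closed polygon; G0 lifts to the layer z and rapids to the start vertex, then G1 traces the edges. The cross-section shrinks linearly with z (the slice at the apex is degenerate and omitted).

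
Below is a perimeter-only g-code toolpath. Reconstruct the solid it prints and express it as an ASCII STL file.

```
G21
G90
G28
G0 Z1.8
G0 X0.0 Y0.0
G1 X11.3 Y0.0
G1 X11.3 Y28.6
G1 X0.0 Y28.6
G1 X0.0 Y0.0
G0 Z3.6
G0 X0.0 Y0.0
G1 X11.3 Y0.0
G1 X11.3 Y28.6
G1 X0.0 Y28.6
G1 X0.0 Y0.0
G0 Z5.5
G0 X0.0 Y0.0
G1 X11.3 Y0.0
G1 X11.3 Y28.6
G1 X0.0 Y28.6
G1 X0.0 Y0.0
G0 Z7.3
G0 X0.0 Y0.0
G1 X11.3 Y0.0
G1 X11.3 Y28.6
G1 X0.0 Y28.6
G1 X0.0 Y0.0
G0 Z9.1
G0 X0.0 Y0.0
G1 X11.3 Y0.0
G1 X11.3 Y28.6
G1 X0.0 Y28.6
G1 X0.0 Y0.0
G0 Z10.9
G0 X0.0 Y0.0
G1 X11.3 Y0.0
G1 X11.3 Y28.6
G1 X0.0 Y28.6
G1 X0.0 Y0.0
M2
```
solid part
  facet normal 0.0000 0.0000 -1.0000
    outer loop
      vertex 11.3 28.6 0.0
      vertex 11.3 0.0 0.0
      vertex 0.0 0.0 0.0
    endloop
  endfacet
  facet normal 0.0000 0.0000 -1.0000
    outer loop
      vertex 0.0 28.6 0.0
      vertex 11.3 28.6 0.0
      vertex 0.0 0.0 0.0
    endloop
  endfacet
  facet normal 0.0000 0.0000 1.0000
    outer loop
      vertex 0.0 0.0 10.9
      vertex 11.3 0.0 10.9
      vertex 11.3 28.6 10.9
    endloop
  endfacet
  facet normal 0.0000 0.0000 1.0000
    outer loop
      vertex 0.0 0.0 10.9
      vertex 11.3 28.6 10.9
      vertex 0.0 28.6 10.9
    endloop
  endfacet
  facet normal 0.0000 -1.0000 0.0000
    outer loop
      vertex 0.0 0.0 0.0
      vertex 11.3 0.0 0.0
      vertex 11.3 0.0 10.9
    endloop
  endfacet
  facet normal 0.0000 -1.0000 0.0000
    outer loop
      vertex 0.0 0.0 0.0
      vertex 11.3 0.0 10.9
      vertex 0.0 0.0 10.9
    endloop
  endfacet
  facet normal 0.0000 1.0000 0.0000
    outer loop
      vertex 11.3 28.6 10.9
      vertex 11.3 28.6 0.0
      vertex 0.0 28.6 0.0
    endloop
  endfacet
  facet normal 0.0000 1.0000 0.0000
    outer loop
      vertex 0.0 28.6 10.9
      vertex 11.3 28.6 10.9
      vertex 0.0 28.6 0.0
    endloop
  endfacet
  facet normal -1.0000 0.0000 0.0000
    outer loop
      vertex 0.0 28.6 10.9
      vertex 0.0 28.6 0.0
      vertex 0.0 0.0 0.0
    endloop
  endfacet
  facet normal -1.0000 0.0000 0.0000
    outer loop
      vertex 0.0 0.0 10.9
      vertex 0.0 28.6 10.9
      vertex 0.0 0.0 0.0
    endloop
  endfacet
  facet normal 1.0000 0.0000 0.0000
    outer loop
      vertex 11.3 0.0 0.0
      vertex 11.3 28.6 0.0
      vertex 11.3 28.6 10.9
    endloop
  endfacet
  facet normal 1.0000 0.0000 0.0000
    outer loop
      vertex 11.3 0.0 0.0
      vertex 11.3 28.6 10.9
      vertex 11.3 0.0 10.9
    endloop
  endfacet
endsolid part

The G0 Z moves step by Δz≈1.8 mm. Every layer's G1 loop is the same polygon, so the solid is a straight extrusion of it from z=0 to z≈10.9. Closing with flat bottom and top caps and triangulating gives 12 facets — a rectangular box, roughly 11.3 × 28.6 mm footprint and 10.9 mm tall.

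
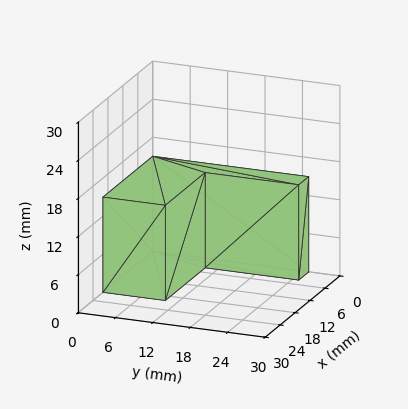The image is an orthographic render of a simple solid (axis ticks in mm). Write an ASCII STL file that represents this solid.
Reading the render: the shape is an L-shaped prism: outer 20 × 25 mm, arm thicknesses ≈ 10 mm (horizontal) and 4 mm (vertical), extruded 15 mm in z (dimensions read to the nearest mm from the axis ticks). For the STL, each face is triangulated and given an outward normal.

solid part
  facet normal 0.0000 0.0000 -1.0000
    outer loop
      vertex 20.000 10.000 0.000
      vertex 20.000 0.000 0.000
      vertex 0.000 0.000 0.000
    endloop
  endfacet
  facet normal 0.0000 0.0000 -1.0000
    outer loop
      vertex 4.000 10.000 0.000
      vertex 20.000 10.000 0.000
      vertex 0.000 0.000 0.000
    endloop
  endfacet
  facet normal 0.0000 0.0000 -1.0000
    outer loop
      vertex 4.000 25.000 0.000
      vertex 4.000 10.000 0.000
      vertex 0.000 0.000 0.000
    endloop
  endfacet
  facet normal 0.0000 0.0000 -1.0000
    outer loop
      vertex 0.000 25.000 0.000
      vertex 4.000 25.000 0.000
      vertex 0.000 0.000 0.000
    endloop
  endfacet
  facet normal 0.0000 0.0000 1.0000
    outer loop
      vertex 0.000 0.000 15.000
      vertex 20.000 0.000 15.000
      vertex 20.000 10.000 15.000
    endloop
  endfacet
  facet normal 0.0000 0.0000 1.0000
    outer loop
      vertex 0.000 0.000 15.000
      vertex 20.000 10.000 15.000
      vertex 4.000 10.000 15.000
    endloop
  endfacet
  facet normal 0.0000 0.0000 1.0000
    outer loop
      vertex 0.000 0.000 15.000
      vertex 4.000 10.000 15.000
      vertex 4.000 25.000 15.000
    endloop
  endfacet
  facet normal 0.0000 0.0000 1.0000
    outer loop
      vertex 0.000 0.000 15.000
      vertex 4.000 25.000 15.000
      vertex 0.000 25.000 15.000
    endloop
  endfacet
  facet normal 0.0000 -1.0000 0.0000
    outer loop
      vertex 0.000 0.000 0.000
      vertex 20.000 0.000 0.000
      vertex 20.000 0.000 15.000
    endloop
  endfacet
  facet normal 0.0000 -1.0000 0.0000
    outer loop
      vertex 0.000 0.000 0.000
      vertex 20.000 0.000 15.000
      vertex 0.000 0.000 15.000
    endloop
  endfacet
  facet normal 1.0000 0.0000 0.0000
    outer loop
      vertex 20.000 0.000 0.000
      vertex 20.000 10.000 0.000
      vertex 20.000 10.000 15.000
    endloop
  endfacet
  facet normal 1.0000 0.0000 0.0000
    outer loop
      vertex 20.000 0.000 0.000
      vertex 20.000 10.000 15.000
      vertex 20.000 0.000 15.000
    endloop
  endfacet
  facet normal 0.0000 1.0000 0.0000
    outer loop
      vertex 20.000 10.000 0.000
      vertex 4.000 10.000 0.000
      vertex 4.000 10.000 15.000
    endloop
  endfacet
  facet normal 0.0000 1.0000 0.0000
    outer loop
      vertex 20.000 10.000 0.000
      vertex 4.000 10.000 15.000
      vertex 20.000 10.000 15.000
    endloop
  endfacet
  facet normal 1.0000 0.0000 0.0000
    outer loop
      vertex 4.000 10.000 0.000
      vertex 4.000 25.000 0.000
      vertex 4.000 25.000 15.000
    endloop
  endfacet
  facet normal 1.0000 0.0000 0.0000
    outer loop
      vertex 4.000 10.000 0.000
      vertex 4.000 25.000 15.000
      vertex 4.000 10.000 15.000
    endloop
  endfacet
  facet normal 0.0000 1.0000 0.0000
    outer loop
      vertex 4.000 25.000 0.000
      vertex 0.000 25.000 0.000
      vertex 0.000 25.000 15.000
    endloop
  endfacet
  facet normal 0.0000 1.0000 0.0000
    outer loop
      vertex 4.000 25.000 0.000
      vertex 0.000 25.000 15.000
      vertex 4.000 25.000 15.000
    endloop
  endfacet
  facet normal -1.0000 0.0000 0.0000
    outer loop
      vertex 0.000 25.000 0.000
      vertex 0.000 0.000 0.000
      vertex 0.000 0.000 15.000
    endloop
  endfacet
  facet normal -1.0000 0.0000 0.0000
    outer loop
      vertex 0.000 25.000 0.000
      vertex 0.000 0.000 15.000
      vertex 0.000 25.000 15.000
    endloop
  endfacet
endsolid part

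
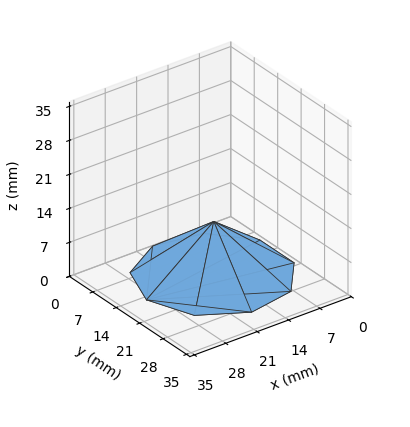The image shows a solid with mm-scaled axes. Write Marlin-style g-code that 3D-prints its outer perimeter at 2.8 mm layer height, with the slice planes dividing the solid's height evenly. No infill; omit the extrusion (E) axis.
Reading the render: the shape is a regular 9-sided pyramid, base circumscribed radius ≈ 15 mm, apex at z ≈ 11 mm (dimensions read to the nearest mm from the axis ticks). For the g-code, the solid's height is divided into equal slices at the stated Δz and each level perimeter traced with G1 moves after a G0 lift.

; perimeter-only toolpath
G21 ; units = mm
G90 ; absolute positioning
G28 ; home
; layer 1
G0 Z2.8
G0 X26.2 Y15.0
G1 X23.6 Y22.2
G1 X17.0 Y26.1
G1 X9.4 Y24.8
G1 X4.4 Y18.8
G1 X4.4 Y11.2
G1 X9.4 Y5.2
G1 X17.0 Y3.9
G1 X23.6 Y7.8
G1 X26.2 Y15.0
; layer 2
G0 Z5.5
G0 X22.5 Y15.0
G1 X20.8 Y19.8
G1 X16.3 Y22.4
G1 X11.2 Y21.5
G1 X8.0 Y17.6
G1 X8.0 Y12.4
G1 X11.2 Y8.5
G1 X16.3 Y7.6
G1 X20.8 Y10.2
G1 X22.5 Y15.0
; layer 3
G0 Z8.2
G0 X18.8 Y15.0
G1 X17.9 Y17.4
G1 X15.7 Y18.7
G1 X13.1 Y18.2
G1 X11.5 Y16.3
G1 X11.5 Y13.7
G1 X13.1 Y11.8
G1 X15.7 Y11.3
G1 X17.9 Y12.6
G1 X18.8 Y15.0
M2 ; end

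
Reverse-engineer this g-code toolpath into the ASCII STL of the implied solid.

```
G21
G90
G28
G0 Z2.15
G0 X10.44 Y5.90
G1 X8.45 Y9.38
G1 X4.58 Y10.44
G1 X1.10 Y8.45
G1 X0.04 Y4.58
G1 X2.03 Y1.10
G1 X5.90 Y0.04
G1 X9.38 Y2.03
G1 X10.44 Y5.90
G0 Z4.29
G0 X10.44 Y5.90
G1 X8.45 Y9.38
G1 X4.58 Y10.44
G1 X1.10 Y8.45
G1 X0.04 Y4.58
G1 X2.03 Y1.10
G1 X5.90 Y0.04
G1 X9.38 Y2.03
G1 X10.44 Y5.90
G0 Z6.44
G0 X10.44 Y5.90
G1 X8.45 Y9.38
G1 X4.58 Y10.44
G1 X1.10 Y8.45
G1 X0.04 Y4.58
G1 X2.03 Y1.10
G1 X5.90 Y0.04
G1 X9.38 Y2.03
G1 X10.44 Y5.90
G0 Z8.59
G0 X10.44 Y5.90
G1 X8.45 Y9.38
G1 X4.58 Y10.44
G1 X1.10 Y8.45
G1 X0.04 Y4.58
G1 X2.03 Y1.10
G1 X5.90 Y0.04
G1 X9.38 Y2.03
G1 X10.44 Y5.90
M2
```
solid part
  facet normal 0.0000 0.0000 -1.0000
    outer loop
      vertex 4.58 10.44 0.00
      vertex 8.45 9.38 0.00
      vertex 10.44 5.90 0.00
    endloop
  endfacet
  facet normal 0.0000 0.0000 -1.0000
    outer loop
      vertex 1.10 8.45 0.00
      vertex 4.58 10.44 0.00
      vertex 10.44 5.90 0.00
    endloop
  endfacet
  facet normal 0.0000 0.0000 -1.0000
    outer loop
      vertex 0.04 4.58 0.00
      vertex 1.10 8.45 0.00
      vertex 10.44 5.90 0.00
    endloop
  endfacet
  facet normal 0.0000 0.0000 -1.0000
    outer loop
      vertex 2.03 1.10 0.00
      vertex 0.04 4.58 0.00
      vertex 10.44 5.90 0.00
    endloop
  endfacet
  facet normal 0.0000 0.0000 -1.0000
    outer loop
      vertex 5.90 0.04 0.00
      vertex 2.03 1.10 0.00
      vertex 10.44 5.90 0.00
    endloop
  endfacet
  facet normal 0.0000 0.0000 -1.0000
    outer loop
      vertex 9.38 2.03 0.00
      vertex 5.90 0.04 0.00
      vertex 10.44 5.90 0.00
    endloop
  endfacet
  facet normal 0.0000 0.0000 1.0000
    outer loop
      vertex 10.44 5.90 8.59
      vertex 8.45 9.38 8.59
      vertex 4.58 10.44 8.59
    endloop
  endfacet
  facet normal 0.0000 0.0000 1.0000
    outer loop
      vertex 10.44 5.90 8.59
      vertex 4.58 10.44 8.59
      vertex 1.10 8.45 8.59
    endloop
  endfacet
  facet normal 0.0000 0.0000 1.0000
    outer loop
      vertex 10.44 5.90 8.59
      vertex 1.10 8.45 8.59
      vertex 0.04 4.58 8.59
    endloop
  endfacet
  facet normal 0.0000 0.0000 1.0000
    outer loop
      vertex 10.44 5.90 8.59
      vertex 0.04 4.58 8.59
      vertex 2.03 1.10 8.59
    endloop
  endfacet
  facet normal 0.0000 0.0000 1.0000
    outer loop
      vertex 10.44 5.90 8.59
      vertex 2.03 1.10 8.59
      vertex 5.90 0.04 8.59
    endloop
  endfacet
  facet normal 0.0000 0.0000 1.0000
    outer loop
      vertex 10.44 5.90 8.59
      vertex 5.90 0.04 8.59
      vertex 9.38 2.03 8.59
    endloop
  endfacet
  facet normal 0.8681 0.4964 0.0000
    outer loop
      vertex 10.44 5.90 0.00
      vertex 8.45 9.38 0.00
      vertex 8.45 9.38 8.59
    endloop
  endfacet
  facet normal 0.8681 0.4964 0.0000
    outer loop
      vertex 10.44 5.90 0.00
      vertex 8.45 9.38 8.59
      vertex 10.44 5.90 8.59
    endloop
  endfacet
  facet normal 0.2642 0.9645 0.0000
    outer loop
      vertex 8.45 9.38 0.00
      vertex 4.58 10.44 0.00
      vertex 4.58 10.44 8.59
    endloop
  endfacet
  facet normal 0.2642 0.9645 0.0000
    outer loop
      vertex 8.45 9.38 0.00
      vertex 4.58 10.44 8.59
      vertex 8.45 9.38 8.59
    endloop
  endfacet
  facet normal -0.4964 0.8681 0.0000
    outer loop
      vertex 4.58 10.44 0.00
      vertex 1.10 8.45 0.00
      vertex 1.10 8.45 8.59
    endloop
  endfacet
  facet normal -0.4964 0.8681 0.0000
    outer loop
      vertex 4.58 10.44 0.00
      vertex 1.10 8.45 8.59
      vertex 4.58 10.44 8.59
    endloop
  endfacet
  facet normal -0.9645 0.2642 0.0000
    outer loop
      vertex 1.10 8.45 0.00
      vertex 0.04 4.58 0.00
      vertex 0.04 4.58 8.59
    endloop
  endfacet
  facet normal -0.9645 0.2642 0.0000
    outer loop
      vertex 1.10 8.45 0.00
      vertex 0.04 4.58 8.59
      vertex 1.10 8.45 8.59
    endloop
  endfacet
  facet normal -0.8681 -0.4964 0.0000
    outer loop
      vertex 0.04 4.58 0.00
      vertex 2.03 1.10 0.00
      vertex 2.03 1.10 8.59
    endloop
  endfacet
  facet normal -0.8681 -0.4964 0.0000
    outer loop
      vertex 0.04 4.58 0.00
      vertex 2.03 1.10 8.59
      vertex 0.04 4.58 8.59
    endloop
  endfacet
  facet normal -0.2642 -0.9645 0.0000
    outer loop
      vertex 2.03 1.10 0.00
      vertex 5.90 0.04 0.00
      vertex 5.90 0.04 8.59
    endloop
  endfacet
  facet normal -0.2642 -0.9645 0.0000
    outer loop
      vertex 2.03 1.10 0.00
      vertex 5.90 0.04 8.59
      vertex 2.03 1.10 8.59
    endloop
  endfacet
  facet normal 0.4964 -0.8681 0.0000
    outer loop
      vertex 5.90 0.04 0.00
      vertex 9.38 2.03 0.00
      vertex 9.38 2.03 8.59
    endloop
  endfacet
  facet normal 0.4964 -0.8681 0.0000
    outer loop
      vertex 5.90 0.04 0.00
      vertex 9.38 2.03 8.59
      vertex 5.90 0.04 8.59
    endloop
  endfacet
  facet normal 0.9645 -0.2642 0.0000
    outer loop
      vertex 9.38 2.03 0.00
      vertex 10.44 5.90 0.00
      vertex 10.44 5.90 8.59
    endloop
  endfacet
  facet normal 0.9645 -0.2642 0.0000
    outer loop
      vertex 9.38 2.03 0.00
      vertex 10.44 5.90 8.59
      vertex 9.38 2.03 8.59
    endloop
  endfacet
endsolid part

The G0 Z moves step by Δz≈2.15 mm. Every layer's G1 loop is the same polygon, so the solid is a straight extrusion of it from z=0 to z≈8.59. Closing with flat bottom and top caps and triangulating gives 28 facets — a regular 8-sided prism (a cylinder approximated with 8 flat sides), circumscribed radius ≈ 5.24 mm, height ≈ 8.59 mm.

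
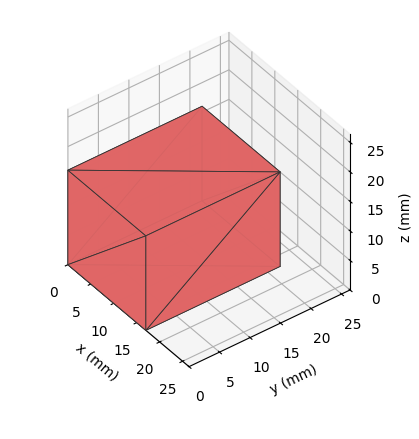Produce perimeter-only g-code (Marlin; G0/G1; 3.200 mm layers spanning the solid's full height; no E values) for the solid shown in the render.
Reading the render: the shape is a rectangular box, roughly 17 × 22 mm footprint and 16 mm tall (dimensions read to the nearest mm from the axis ticks). For the g-code, the solid's height is divided into equal slices at the stated Δz and each level perimeter traced with G1 moves after a G0 lift.

; perimeter-only toolpath
G21 ; units = mm
G90 ; absolute positioning
G28 ; home
; layer 1
G0 Z3.200
G0 X0.000 Y0.000
G1 X17.000 Y0.000
G1 X17.000 Y22.000
G1 X0.000 Y22.000
G1 X0.000 Y0.000
; layer 2
G0 Z6.400
G0 X0.000 Y0.000
G1 X17.000 Y0.000
G1 X17.000 Y22.000
G1 X0.000 Y22.000
G1 X0.000 Y0.000
; layer 3
G0 Z9.600
G0 X0.000 Y0.000
G1 X17.000 Y0.000
G1 X17.000 Y22.000
G1 X0.000 Y22.000
G1 X0.000 Y0.000
; layer 4
G0 Z12.800
G0 X0.000 Y0.000
G1 X17.000 Y0.000
G1 X17.000 Y22.000
G1 X0.000 Y22.000
G1 X0.000 Y0.000
; layer 5
G0 Z16.000
G0 X0.000 Y0.000
G1 X17.000 Y0.000
G1 X17.000 Y22.000
G1 X0.000 Y22.000
G1 X0.000 Y0.000
M2 ; end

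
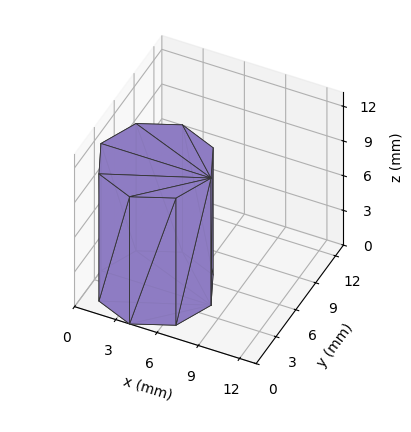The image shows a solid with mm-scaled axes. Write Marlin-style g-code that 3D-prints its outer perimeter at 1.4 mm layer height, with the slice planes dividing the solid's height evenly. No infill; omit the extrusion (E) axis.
Reading the render: the shape is a regular 8-sided prism (a cylinder approximated with 8 flat sides), circumscribed radius ≈ 4 mm, height ≈ 11 mm (dimensions read to the nearest mm from the axis ticks). For the g-code, the solid's height is divided into equal slices at the stated Δz and each level perimeter traced with G1 moves after a G0 lift.

; perimeter-only toolpath
G21 ; units = mm
G90 ; absolute positioning
G28 ; home
; layer 1
G0 Z1.4
G0 X8.0 Y4.0
G1 X6.8 Y6.8
G1 X4.0 Y8.0
G1 X1.2 Y6.8
G1 X0.0 Y4.0
G1 X1.2 Y1.2
G1 X4.0 Y0.0
G1 X6.8 Y1.2
G1 X8.0 Y4.0
; layer 2
G0 Z2.8
G0 X8.0 Y4.0
G1 X6.8 Y6.8
G1 X4.0 Y8.0
G1 X1.2 Y6.8
G1 X0.0 Y4.0
G1 X1.2 Y1.2
G1 X4.0 Y0.0
G1 X6.8 Y1.2
G1 X8.0 Y4.0
; layer 3
G0 Z4.1
G0 X8.0 Y4.0
G1 X6.8 Y6.8
G1 X4.0 Y8.0
G1 X1.2 Y6.8
G1 X0.0 Y4.0
G1 X1.2 Y1.2
G1 X4.0 Y0.0
G1 X6.8 Y1.2
G1 X8.0 Y4.0
; layer 4
G0 Z5.5
G0 X8.0 Y4.0
G1 X6.8 Y6.8
G1 X4.0 Y8.0
G1 X1.2 Y6.8
G1 X0.0 Y4.0
G1 X1.2 Y1.2
G1 X4.0 Y0.0
G1 X6.8 Y1.2
G1 X8.0 Y4.0
; layer 5
G0 Z6.9
G0 X8.0 Y4.0
G1 X6.8 Y6.8
G1 X4.0 Y8.0
G1 X1.2 Y6.8
G1 X0.0 Y4.0
G1 X1.2 Y1.2
G1 X4.0 Y0.0
G1 X6.8 Y1.2
G1 X8.0 Y4.0
; layer 6
G0 Z8.2
G0 X8.0 Y4.0
G1 X6.8 Y6.8
G1 X4.0 Y8.0
G1 X1.2 Y6.8
G1 X0.0 Y4.0
G1 X1.2 Y1.2
G1 X4.0 Y0.0
G1 X6.8 Y1.2
G1 X8.0 Y4.0
; layer 7
G0 Z9.6
G0 X8.0 Y4.0
G1 X6.8 Y6.8
G1 X4.0 Y8.0
G1 X1.2 Y6.8
G1 X0.0 Y4.0
G1 X1.2 Y1.2
G1 X4.0 Y0.0
G1 X6.8 Y1.2
G1 X8.0 Y4.0
; layer 8
G0 Z11.0
G0 X8.0 Y4.0
G1 X6.8 Y6.8
G1 X4.0 Y8.0
G1 X1.2 Y6.8
G1 X0.0 Y4.0
G1 X1.2 Y1.2
G1 X4.0 Y0.0
G1 X6.8 Y1.2
G1 X8.0 Y4.0
M2 ; end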